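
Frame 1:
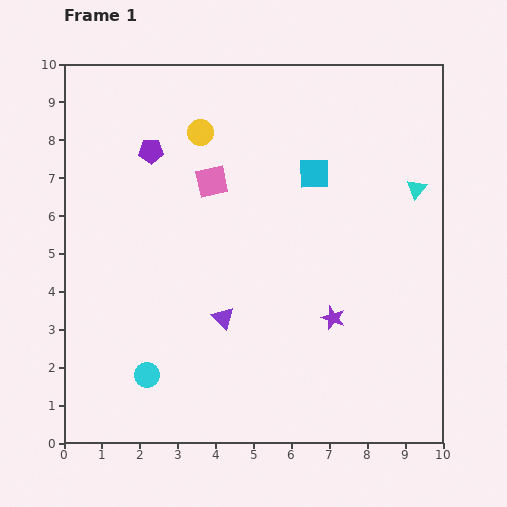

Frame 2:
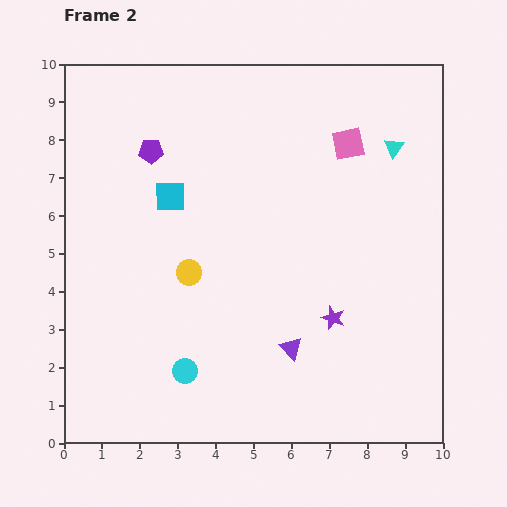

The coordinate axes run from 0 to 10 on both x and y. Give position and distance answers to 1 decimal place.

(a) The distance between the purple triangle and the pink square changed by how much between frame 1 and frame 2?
+2.0

Distance in frame 1: 3.6. Distance in frame 2: 5.6.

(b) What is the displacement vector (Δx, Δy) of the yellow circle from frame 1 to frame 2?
(-0.3, -3.7)

The yellow circle was at (3.6, 8.2) in frame 1 and (3.3, 4.5) in frame 2.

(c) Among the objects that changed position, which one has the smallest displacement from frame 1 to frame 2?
the cyan circle

(moved 1.0)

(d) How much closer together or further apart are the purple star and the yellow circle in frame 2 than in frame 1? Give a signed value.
-2.0

Distance in frame 1: 6.0. Distance in frame 2: 4.0.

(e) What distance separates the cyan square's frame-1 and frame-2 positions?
3.8

The cyan square moved from (6.6, 7.1) to (2.8, 6.5), a distance of √(3.8² + 0.6²) ≈ 3.8.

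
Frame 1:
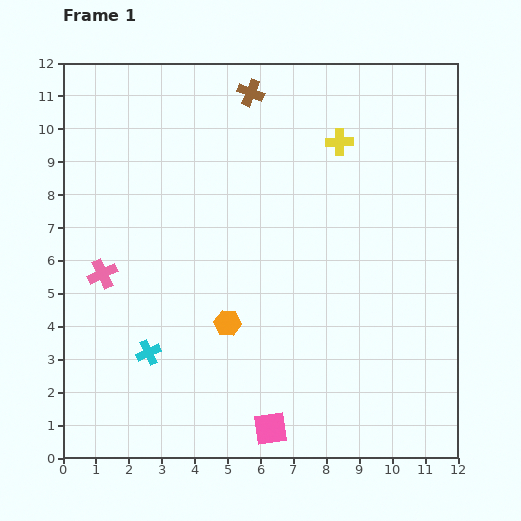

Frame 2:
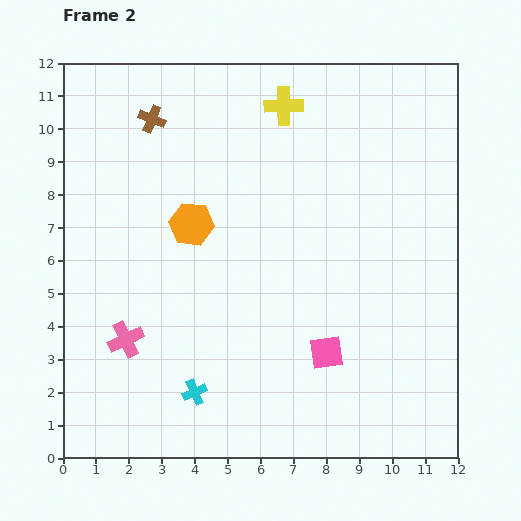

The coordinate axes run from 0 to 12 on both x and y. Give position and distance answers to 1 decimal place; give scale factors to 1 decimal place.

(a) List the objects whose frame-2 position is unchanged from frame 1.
none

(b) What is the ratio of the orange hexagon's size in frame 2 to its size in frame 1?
1.7×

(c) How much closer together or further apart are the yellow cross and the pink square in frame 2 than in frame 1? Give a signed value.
-1.3

Distance in frame 1: 8.9. Distance in frame 2: 7.6.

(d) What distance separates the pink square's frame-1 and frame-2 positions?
2.9

The pink square moved from (6.3, 0.9) to (8.0, 3.2), a distance of √(1.7² + 2.3²) ≈ 2.9.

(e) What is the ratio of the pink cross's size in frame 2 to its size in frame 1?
1.3×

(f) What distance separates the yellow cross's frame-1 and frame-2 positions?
2.0

The yellow cross moved from (8.4, 9.6) to (6.7, 10.7), a distance of √(1.7² + 1.1²) ≈ 2.0.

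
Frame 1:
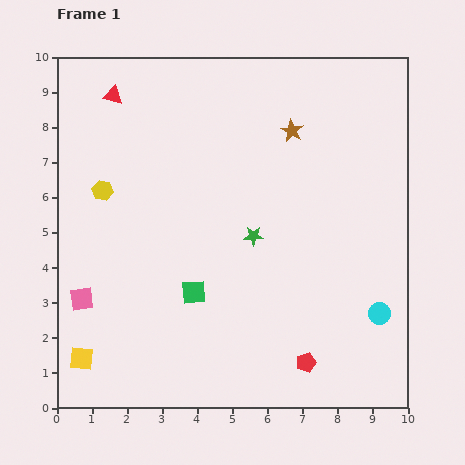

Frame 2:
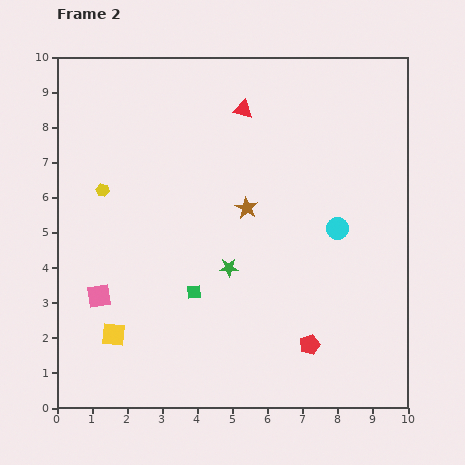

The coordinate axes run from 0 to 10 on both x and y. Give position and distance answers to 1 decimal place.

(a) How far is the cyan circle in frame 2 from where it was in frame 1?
2.7

The cyan circle moved from (9.2, 2.7) to (8.0, 5.1), a distance of √(1.2² + 2.4²) ≈ 2.7.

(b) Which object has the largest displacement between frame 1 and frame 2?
the red triangle

(moved 3.7; next 2.7)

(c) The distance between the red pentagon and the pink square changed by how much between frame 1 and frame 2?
-0.4

Distance in frame 1: 6.6. Distance in frame 2: 6.2.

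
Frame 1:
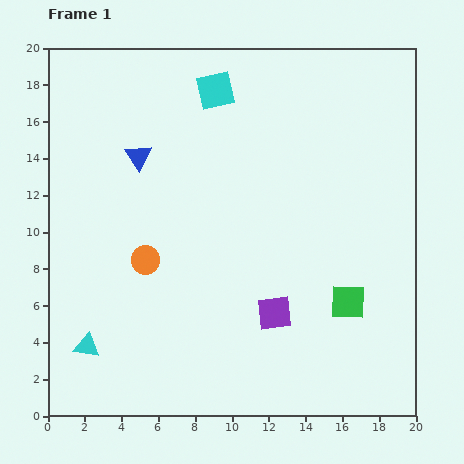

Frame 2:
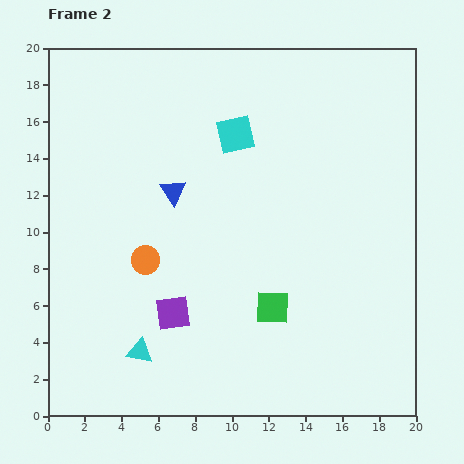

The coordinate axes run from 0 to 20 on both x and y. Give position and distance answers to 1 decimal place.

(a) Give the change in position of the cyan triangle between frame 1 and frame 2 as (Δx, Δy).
(2.9, -0.3)

The cyan triangle was at (2.1, 3.8) in frame 1 and (5.0, 3.5) in frame 2.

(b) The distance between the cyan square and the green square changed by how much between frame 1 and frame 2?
-4.0

Distance in frame 1: 13.6. Distance in frame 2: 9.6.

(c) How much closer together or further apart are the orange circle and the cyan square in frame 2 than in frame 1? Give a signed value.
-1.6

Distance in frame 1: 10.0. Distance in frame 2: 8.4.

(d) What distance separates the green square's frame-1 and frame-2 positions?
4.1

The green square moved from (16.3, 6.2) to (12.2, 5.9), a distance of √(4.1² + 0.3²) ≈ 4.1.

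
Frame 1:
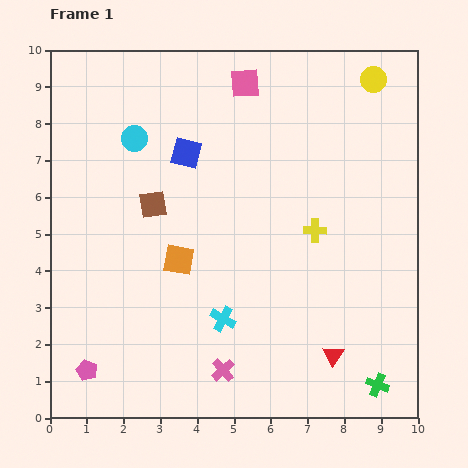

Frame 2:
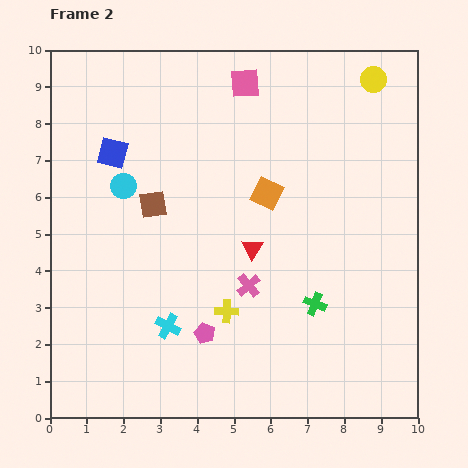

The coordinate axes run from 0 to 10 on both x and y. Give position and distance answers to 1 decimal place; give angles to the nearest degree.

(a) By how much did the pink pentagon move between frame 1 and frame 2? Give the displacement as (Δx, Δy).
(3.2, 1.0)

The pink pentagon was at (1.0, 1.3) in frame 1 and (4.2, 2.3) in frame 2.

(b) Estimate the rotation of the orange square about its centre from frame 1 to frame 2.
17° clockwise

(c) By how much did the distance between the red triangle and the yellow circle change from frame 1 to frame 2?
-1.9

Distance in frame 1: 7.6. Distance in frame 2: 5.7.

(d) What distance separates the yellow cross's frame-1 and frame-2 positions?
3.3

The yellow cross moved from (7.2, 5.1) to (4.8, 2.9), a distance of √(2.4² + 2.2²) ≈ 3.3.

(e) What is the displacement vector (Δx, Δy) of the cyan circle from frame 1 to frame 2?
(-0.3, -1.3)

The cyan circle was at (2.3, 7.6) in frame 1 and (2.0, 6.3) in frame 2.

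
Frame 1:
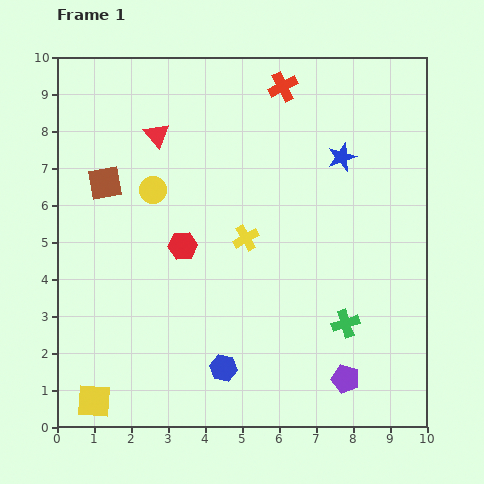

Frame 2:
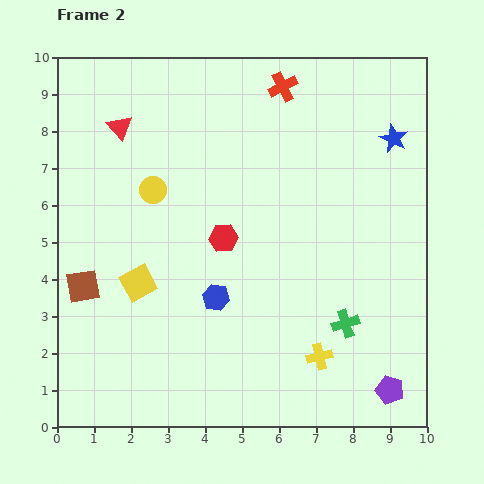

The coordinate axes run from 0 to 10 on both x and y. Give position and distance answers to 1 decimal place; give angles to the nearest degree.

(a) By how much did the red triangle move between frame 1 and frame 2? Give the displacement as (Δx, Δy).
(-1.0, 0.2)

The red triangle was at (2.7, 7.9) in frame 1 and (1.7, 8.1) in frame 2.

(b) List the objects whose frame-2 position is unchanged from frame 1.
the red cross, the green cross, the yellow circle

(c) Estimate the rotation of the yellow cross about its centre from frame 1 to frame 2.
17° clockwise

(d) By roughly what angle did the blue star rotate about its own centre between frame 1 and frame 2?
26° counter-clockwise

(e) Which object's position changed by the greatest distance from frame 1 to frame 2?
the yellow cross

(moved 3.8; next 3.4)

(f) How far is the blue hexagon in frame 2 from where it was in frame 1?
1.9

The blue hexagon moved from (4.5, 1.6) to (4.3, 3.5), a distance of √(0.2² + 1.9²) ≈ 1.9.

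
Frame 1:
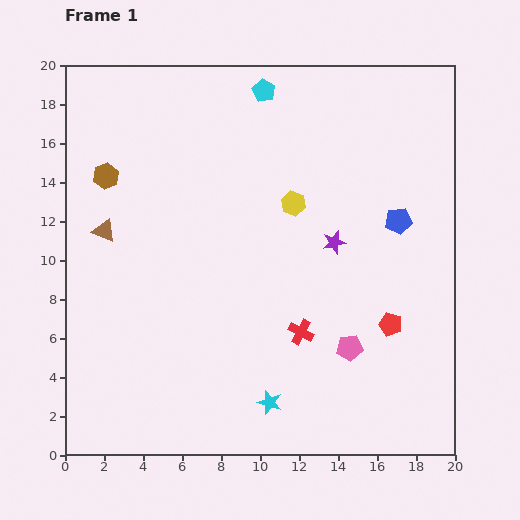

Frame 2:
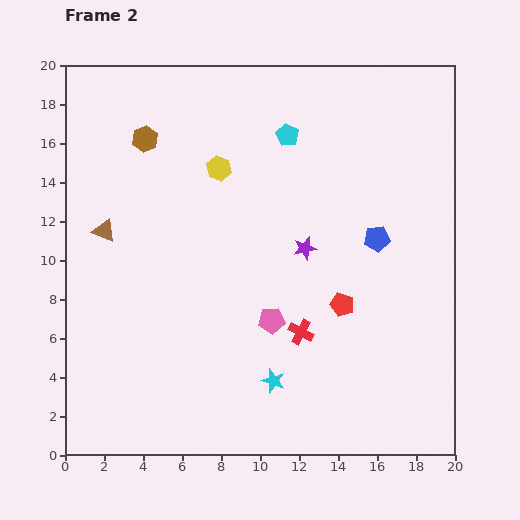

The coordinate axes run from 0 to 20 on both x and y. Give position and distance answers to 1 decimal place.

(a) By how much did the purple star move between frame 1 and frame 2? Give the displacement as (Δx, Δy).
(-1.5, -0.3)

The purple star was at (13.8, 10.9) in frame 1 and (12.3, 10.6) in frame 2.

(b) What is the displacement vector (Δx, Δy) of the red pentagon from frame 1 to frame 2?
(-2.5, 1.0)

The red pentagon was at (16.7, 6.7) in frame 1 and (14.2, 7.7) in frame 2.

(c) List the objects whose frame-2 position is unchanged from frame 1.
the brown triangle, the red cross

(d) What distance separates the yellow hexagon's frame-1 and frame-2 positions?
4.2

The yellow hexagon moved from (11.7, 12.9) to (7.9, 14.7), a distance of √(3.8² + 1.8²) ≈ 4.2.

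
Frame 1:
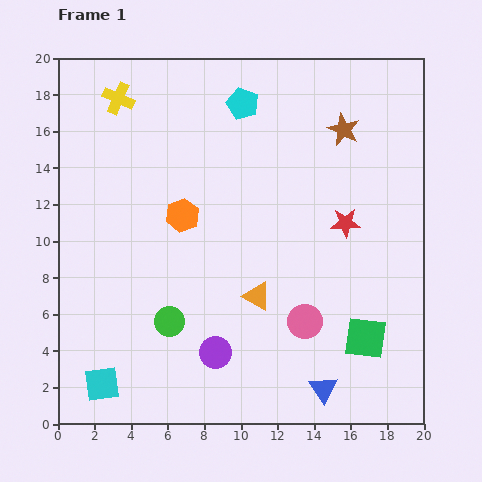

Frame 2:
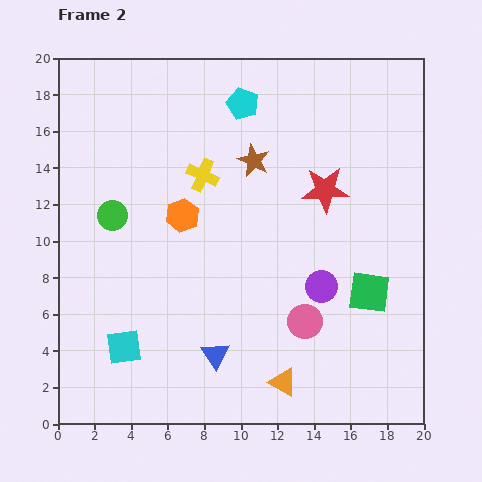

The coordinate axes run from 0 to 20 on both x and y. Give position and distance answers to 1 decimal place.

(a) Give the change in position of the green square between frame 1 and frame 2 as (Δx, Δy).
(0.2, 2.5)

The green square was at (16.8, 4.7) in frame 1 and (17.0, 7.2) in frame 2.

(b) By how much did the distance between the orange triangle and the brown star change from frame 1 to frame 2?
+2.0

Distance in frame 1: 10.2. Distance in frame 2: 12.2.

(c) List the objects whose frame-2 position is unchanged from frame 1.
the pink circle, the cyan pentagon, the orange hexagon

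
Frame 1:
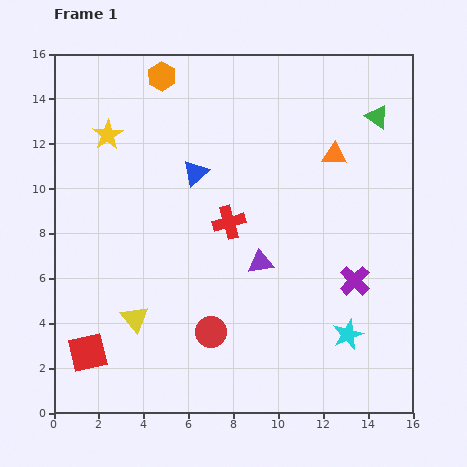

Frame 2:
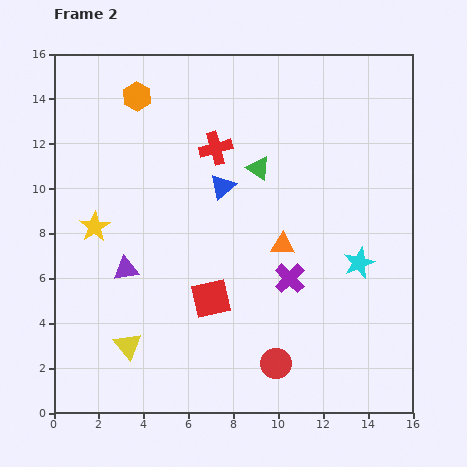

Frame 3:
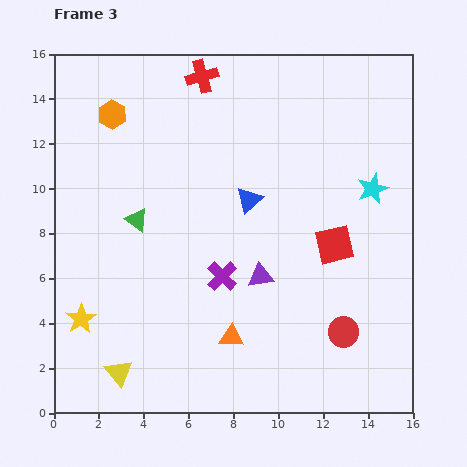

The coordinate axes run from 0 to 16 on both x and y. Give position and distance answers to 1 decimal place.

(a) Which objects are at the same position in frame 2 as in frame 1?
none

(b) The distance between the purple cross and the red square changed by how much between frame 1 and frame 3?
-7.1

Distance in frame 1: 12.3. Distance in frame 3: 5.2.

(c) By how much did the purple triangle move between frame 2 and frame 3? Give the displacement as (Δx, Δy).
(6.0, -0.3)

The purple triangle was at (3.2, 6.4) in frame 2 and (9.2, 6.1) in frame 3.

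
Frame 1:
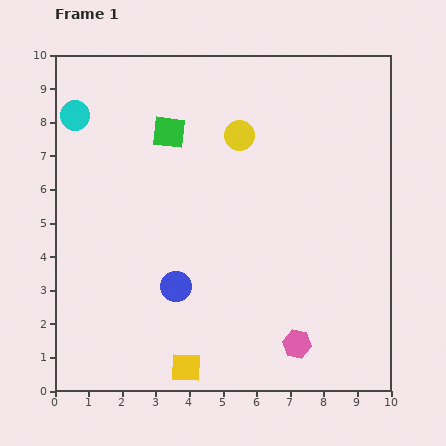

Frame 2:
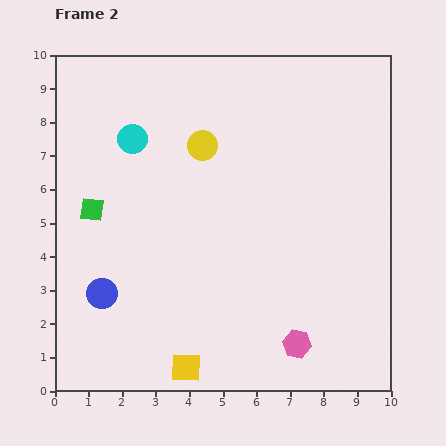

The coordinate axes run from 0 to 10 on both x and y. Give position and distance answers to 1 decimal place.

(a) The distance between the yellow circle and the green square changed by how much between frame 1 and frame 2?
+1.7

Distance in frame 1: 2.1. Distance in frame 2: 3.8.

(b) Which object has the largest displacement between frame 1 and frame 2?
the green square

(moved 3.3; next 2.2)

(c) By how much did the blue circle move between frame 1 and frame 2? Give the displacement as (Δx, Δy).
(-2.2, -0.2)

The blue circle was at (3.6, 3.1) in frame 1 and (1.4, 2.9) in frame 2.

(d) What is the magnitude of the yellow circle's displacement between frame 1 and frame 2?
1.1

The yellow circle moved from (5.5, 7.6) to (4.4, 7.3), a distance of √(1.1² + 0.3²) ≈ 1.1.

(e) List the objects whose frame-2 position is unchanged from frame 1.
the pink hexagon, the yellow square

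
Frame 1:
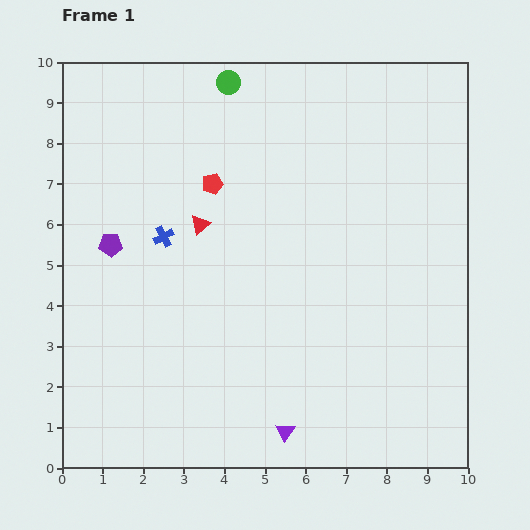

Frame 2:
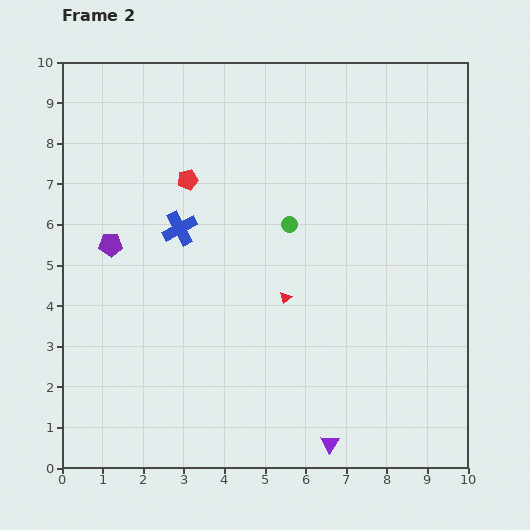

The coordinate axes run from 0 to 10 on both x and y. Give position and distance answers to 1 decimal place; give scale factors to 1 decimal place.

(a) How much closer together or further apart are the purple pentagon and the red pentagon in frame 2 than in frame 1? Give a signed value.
-0.4

Distance in frame 1: 2.9. Distance in frame 2: 2.5.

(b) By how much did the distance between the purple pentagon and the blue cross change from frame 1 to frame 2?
+0.4

Distance in frame 1: 1.3. Distance in frame 2: 1.7.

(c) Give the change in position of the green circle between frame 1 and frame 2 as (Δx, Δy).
(1.5, -3.5)

The green circle was at (4.1, 9.5) in frame 1 and (5.6, 6.0) in frame 2.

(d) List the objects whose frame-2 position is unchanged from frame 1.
the purple pentagon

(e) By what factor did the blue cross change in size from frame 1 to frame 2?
1.6×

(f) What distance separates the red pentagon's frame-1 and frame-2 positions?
0.6

The red pentagon moved from (3.7, 7.0) to (3.1, 7.1), a distance of √(0.6² + 0.1²) ≈ 0.6.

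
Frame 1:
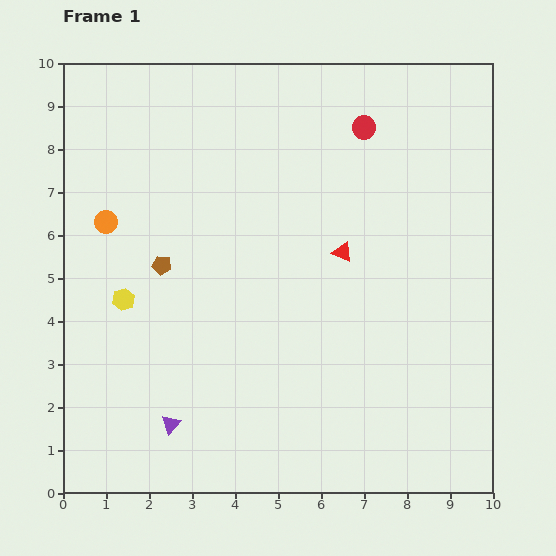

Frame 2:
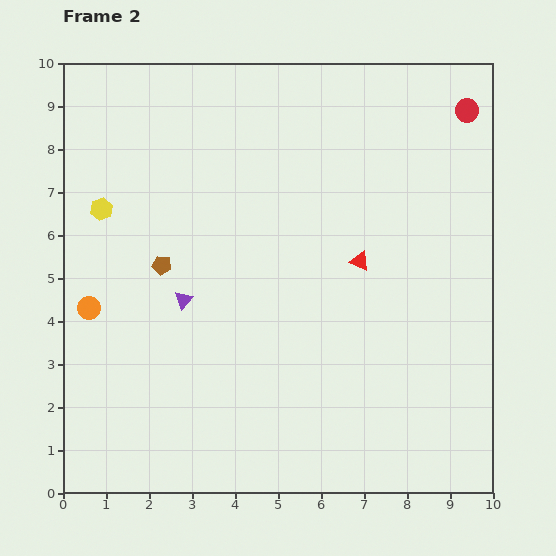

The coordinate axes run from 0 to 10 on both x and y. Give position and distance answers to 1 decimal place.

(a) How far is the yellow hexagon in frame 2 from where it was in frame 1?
2.2

The yellow hexagon moved from (1.4, 4.5) to (0.9, 6.6), a distance of √(0.5² + 2.1²) ≈ 2.2.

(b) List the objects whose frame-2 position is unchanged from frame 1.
the brown pentagon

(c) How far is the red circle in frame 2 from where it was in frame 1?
2.4

The red circle moved from (7.0, 8.5) to (9.4, 8.9), a distance of √(2.4² + 0.4²) ≈ 2.4.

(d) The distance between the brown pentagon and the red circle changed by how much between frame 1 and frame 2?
+2.3

Distance in frame 1: 5.7. Distance in frame 2: 8.0.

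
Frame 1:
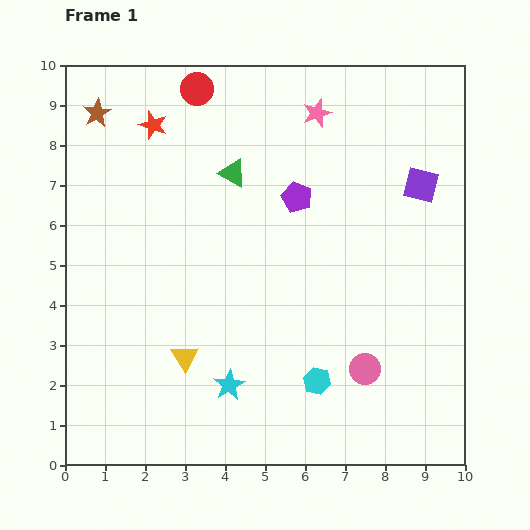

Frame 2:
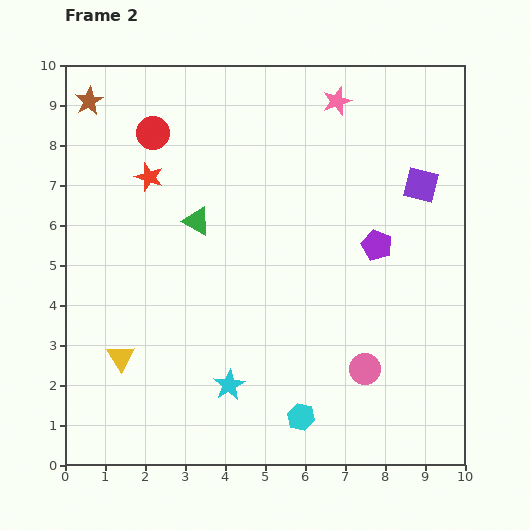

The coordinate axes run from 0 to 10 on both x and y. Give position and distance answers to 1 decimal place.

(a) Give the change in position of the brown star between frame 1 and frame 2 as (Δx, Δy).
(-0.2, 0.3)

The brown star was at (0.8, 8.8) in frame 1 and (0.6, 9.1) in frame 2.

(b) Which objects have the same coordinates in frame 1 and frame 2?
the pink circle, the purple square, the cyan star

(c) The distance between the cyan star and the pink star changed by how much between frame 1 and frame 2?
+0.5

Distance in frame 1: 7.1. Distance in frame 2: 7.6.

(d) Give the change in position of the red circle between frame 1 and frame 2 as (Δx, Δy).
(-1.1, -1.1)

The red circle was at (3.3, 9.4) in frame 1 and (2.2, 8.3) in frame 2.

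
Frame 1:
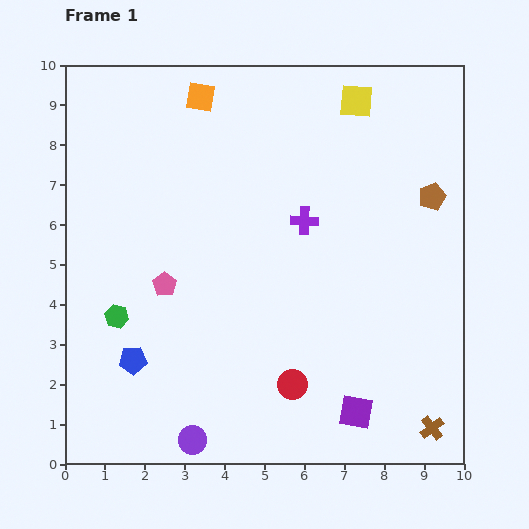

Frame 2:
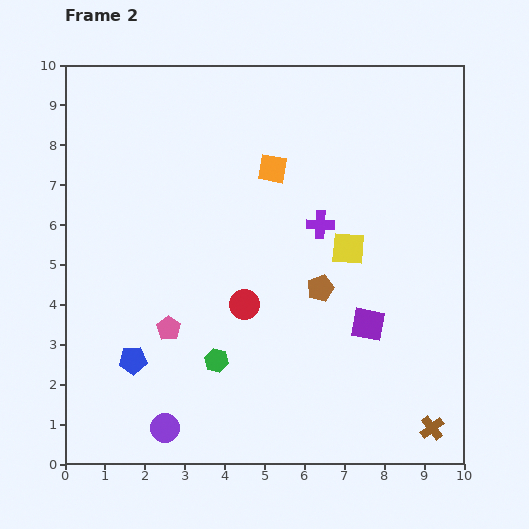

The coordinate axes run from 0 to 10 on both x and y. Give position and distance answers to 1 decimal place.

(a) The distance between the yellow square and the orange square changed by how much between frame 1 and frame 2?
-1.1

Distance in frame 1: 3.9. Distance in frame 2: 2.8.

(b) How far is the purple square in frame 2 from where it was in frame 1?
2.2

The purple square moved from (7.3, 1.3) to (7.6, 3.5), a distance of √(0.3² + 2.2²) ≈ 2.2.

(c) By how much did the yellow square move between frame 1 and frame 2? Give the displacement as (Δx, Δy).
(-0.2, -3.7)

The yellow square was at (7.3, 9.1) in frame 1 and (7.1, 5.4) in frame 2.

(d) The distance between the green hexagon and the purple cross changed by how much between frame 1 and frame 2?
-1.0

Distance in frame 1: 5.3. Distance in frame 2: 4.3.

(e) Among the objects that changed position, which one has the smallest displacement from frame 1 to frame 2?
the purple cross

(moved 0.4)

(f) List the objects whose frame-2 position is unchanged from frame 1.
the blue pentagon, the brown cross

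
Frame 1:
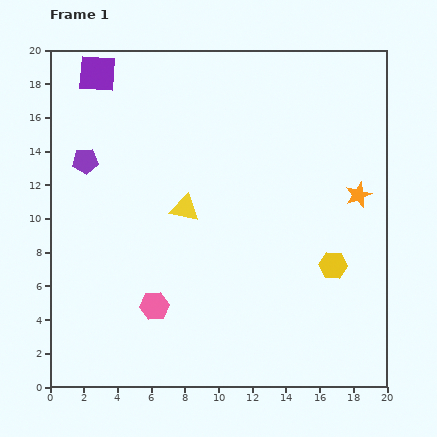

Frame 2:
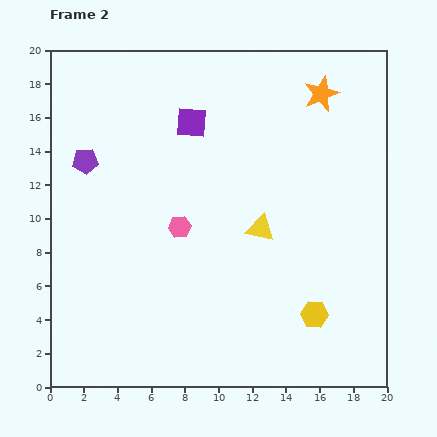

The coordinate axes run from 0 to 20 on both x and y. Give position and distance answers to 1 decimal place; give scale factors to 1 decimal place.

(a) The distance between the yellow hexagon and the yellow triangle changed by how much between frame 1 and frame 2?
-3.4

Distance in frame 1: 9.4. Distance in frame 2: 6.0.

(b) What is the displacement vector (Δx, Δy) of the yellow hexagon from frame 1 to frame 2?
(-1.1, -2.9)

The yellow hexagon was at (16.8, 7.2) in frame 1 and (15.7, 4.3) in frame 2.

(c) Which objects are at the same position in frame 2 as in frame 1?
the purple pentagon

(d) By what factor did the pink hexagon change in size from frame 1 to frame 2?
0.8×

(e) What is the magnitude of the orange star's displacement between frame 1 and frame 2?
6.4

The orange star moved from (18.3, 11.4) to (16.1, 17.4), a distance of √(2.2² + 6.0²) ≈ 6.4.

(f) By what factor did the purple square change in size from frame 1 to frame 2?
0.8×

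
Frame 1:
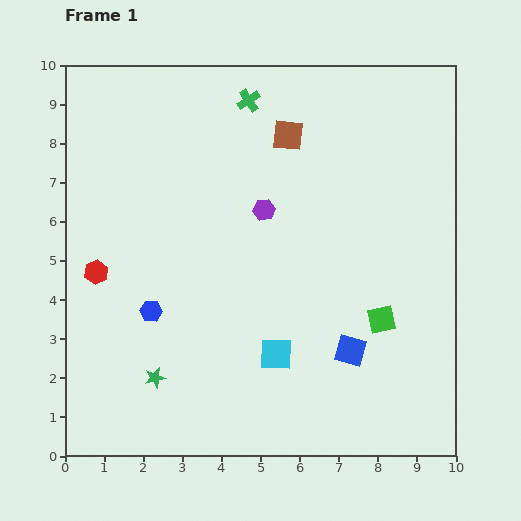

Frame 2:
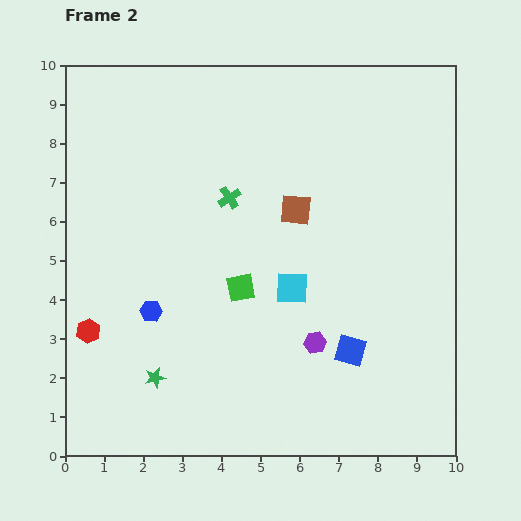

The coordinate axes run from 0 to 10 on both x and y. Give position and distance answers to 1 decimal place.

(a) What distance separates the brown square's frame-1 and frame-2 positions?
1.9

The brown square moved from (5.7, 8.2) to (5.9, 6.3), a distance of √(0.2² + 1.9²) ≈ 1.9.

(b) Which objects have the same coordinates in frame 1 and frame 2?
the blue square, the green star, the blue hexagon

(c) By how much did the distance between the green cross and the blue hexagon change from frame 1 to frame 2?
-2.5

Distance in frame 1: 6.0. Distance in frame 2: 3.5.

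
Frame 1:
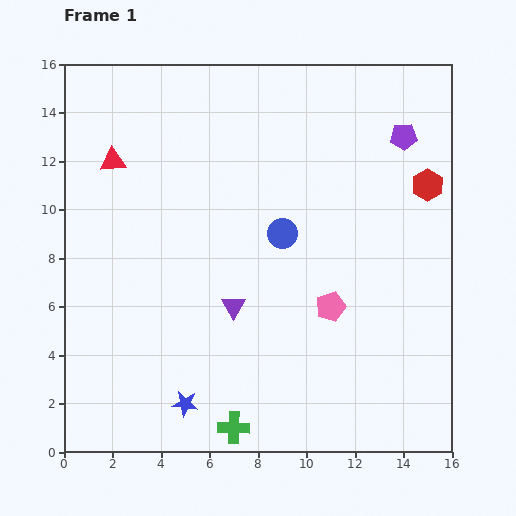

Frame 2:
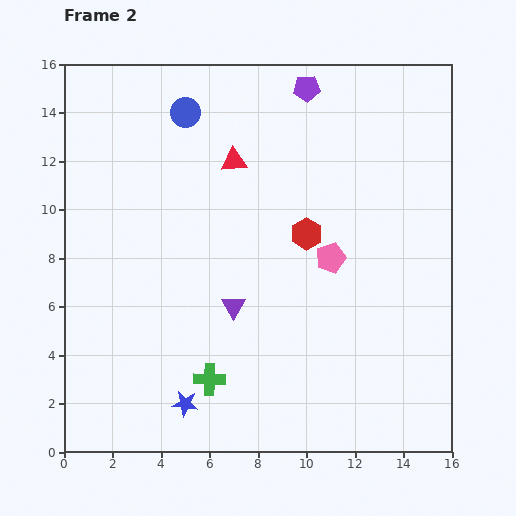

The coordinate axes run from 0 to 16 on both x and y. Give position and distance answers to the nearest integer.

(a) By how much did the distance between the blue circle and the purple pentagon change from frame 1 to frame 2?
-1

Distance in frame 1: 6. Distance in frame 2: 5.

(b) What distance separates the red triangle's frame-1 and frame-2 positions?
5

The red triangle moved from (2, 12) to (7, 12), a distance of √(5² + 0²) ≈ 5.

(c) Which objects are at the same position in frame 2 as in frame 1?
the blue star, the purple triangle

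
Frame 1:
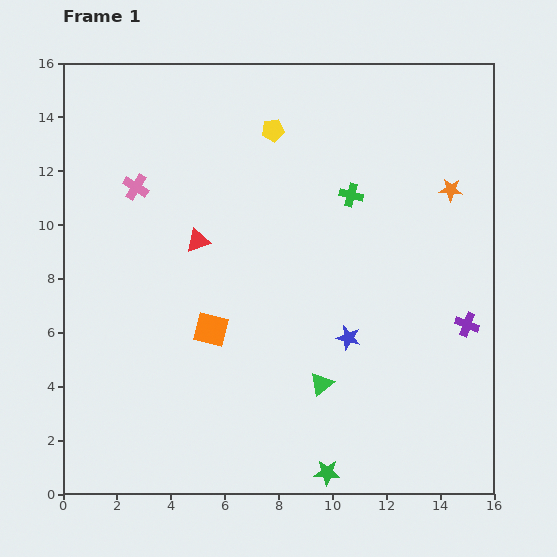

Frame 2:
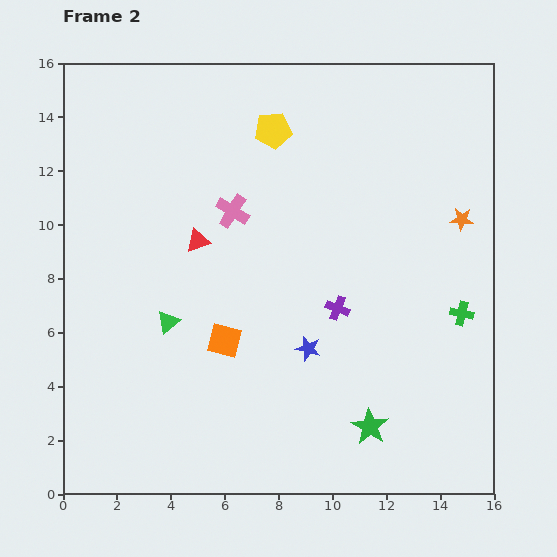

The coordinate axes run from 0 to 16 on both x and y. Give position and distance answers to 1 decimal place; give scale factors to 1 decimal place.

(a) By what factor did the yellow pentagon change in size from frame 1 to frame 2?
1.6×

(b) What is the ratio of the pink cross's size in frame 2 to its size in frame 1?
1.3×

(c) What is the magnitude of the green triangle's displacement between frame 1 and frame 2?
6.1

The green triangle moved from (9.6, 4.1) to (3.9, 6.4), a distance of √(5.7² + 2.3²) ≈ 6.1.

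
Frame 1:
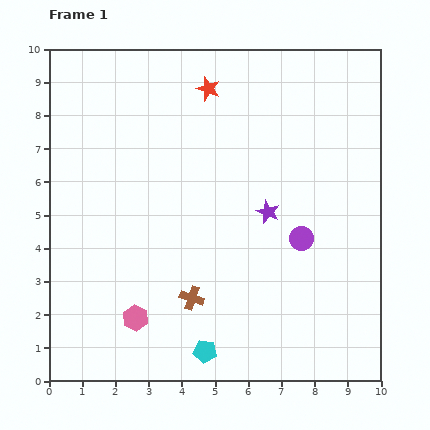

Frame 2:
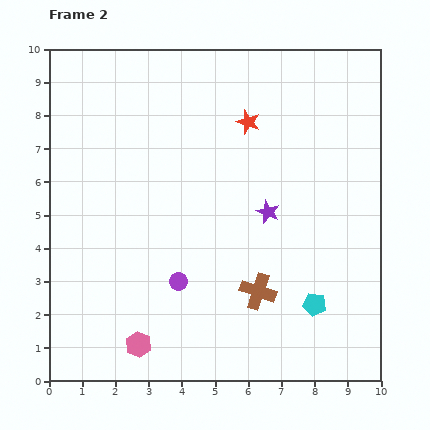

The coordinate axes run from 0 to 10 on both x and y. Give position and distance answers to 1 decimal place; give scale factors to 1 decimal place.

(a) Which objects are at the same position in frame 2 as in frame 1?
the purple star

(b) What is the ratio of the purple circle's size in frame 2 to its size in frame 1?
0.7×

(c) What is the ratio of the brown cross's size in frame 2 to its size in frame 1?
1.5×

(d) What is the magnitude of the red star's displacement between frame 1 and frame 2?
1.6

The red star moved from (4.8, 8.8) to (6.0, 7.8), a distance of √(1.2² + 1.0²) ≈ 1.6.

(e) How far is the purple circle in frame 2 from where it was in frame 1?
3.9

The purple circle moved from (7.6, 4.3) to (3.9, 3.0), a distance of √(3.7² + 1.3²) ≈ 3.9.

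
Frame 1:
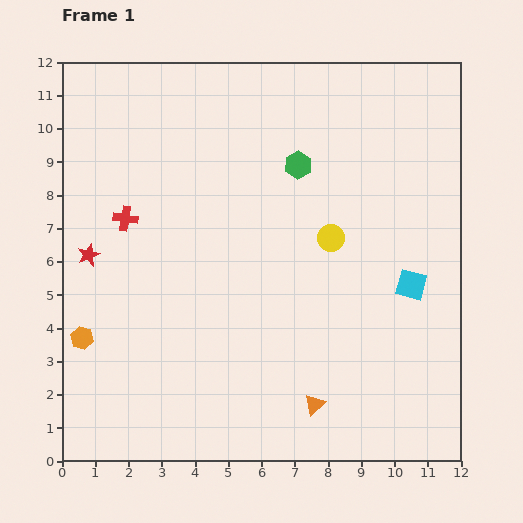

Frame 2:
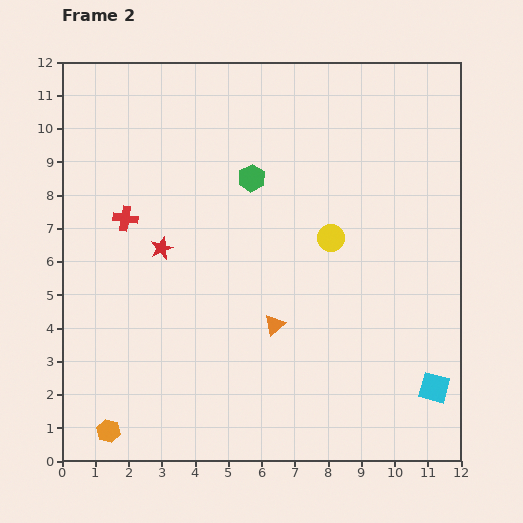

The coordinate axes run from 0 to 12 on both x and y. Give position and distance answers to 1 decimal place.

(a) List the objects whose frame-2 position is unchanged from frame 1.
the yellow circle, the red cross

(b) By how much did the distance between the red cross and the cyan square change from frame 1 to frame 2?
+1.8

Distance in frame 1: 8.8. Distance in frame 2: 10.6.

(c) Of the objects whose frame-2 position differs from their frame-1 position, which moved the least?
the green hexagon

(moved 1.5)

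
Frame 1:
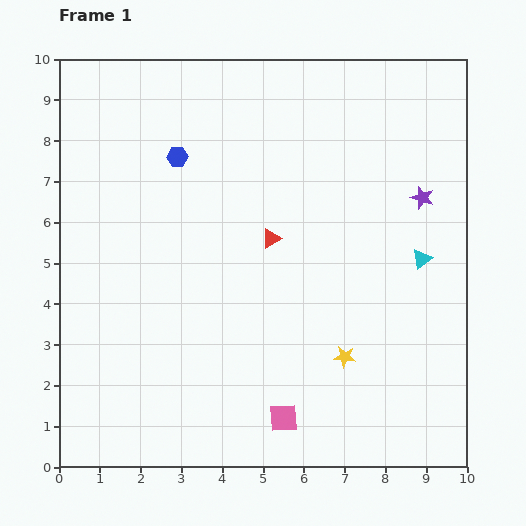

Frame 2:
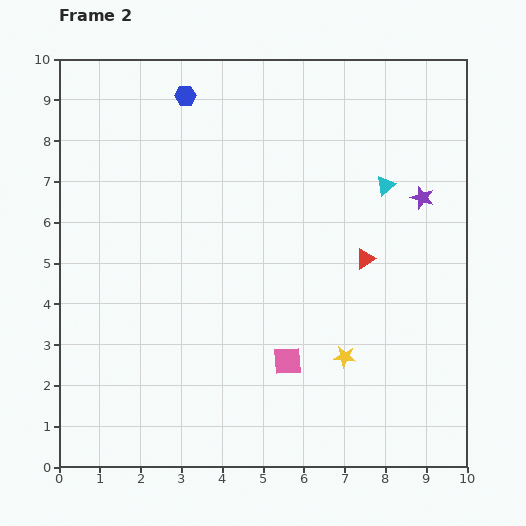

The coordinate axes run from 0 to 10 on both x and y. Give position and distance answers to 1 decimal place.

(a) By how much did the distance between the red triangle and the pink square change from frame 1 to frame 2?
-1.3

Distance in frame 1: 4.4. Distance in frame 2: 3.1.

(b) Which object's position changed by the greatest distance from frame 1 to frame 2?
the red triangle

(moved 2.4; next 2.0)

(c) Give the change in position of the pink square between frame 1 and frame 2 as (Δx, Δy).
(0.1, 1.4)

The pink square was at (5.5, 1.2) in frame 1 and (5.6, 2.6) in frame 2.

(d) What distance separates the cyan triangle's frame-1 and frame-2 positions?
2.0

The cyan triangle moved from (8.9, 5.1) to (8.0, 6.9), a distance of √(0.9² + 1.8²) ≈ 2.0.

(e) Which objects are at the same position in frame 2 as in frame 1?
the yellow star, the purple star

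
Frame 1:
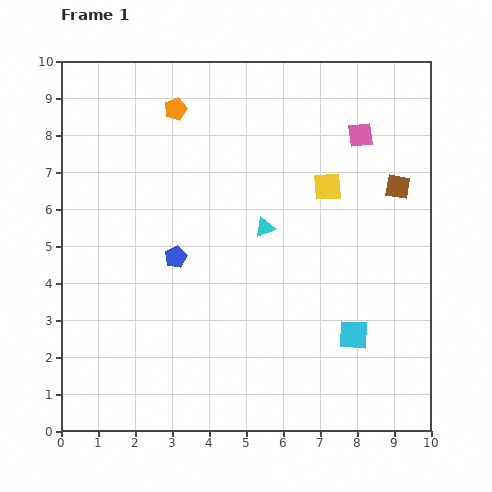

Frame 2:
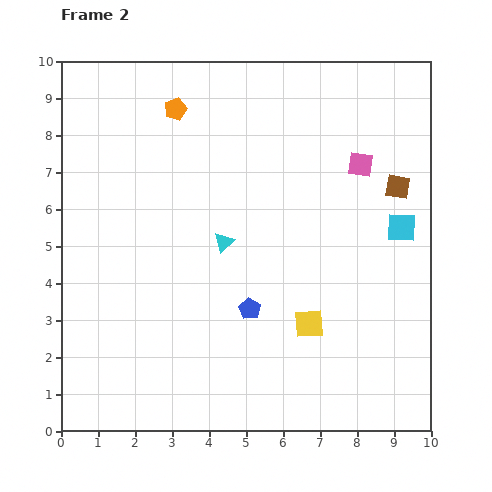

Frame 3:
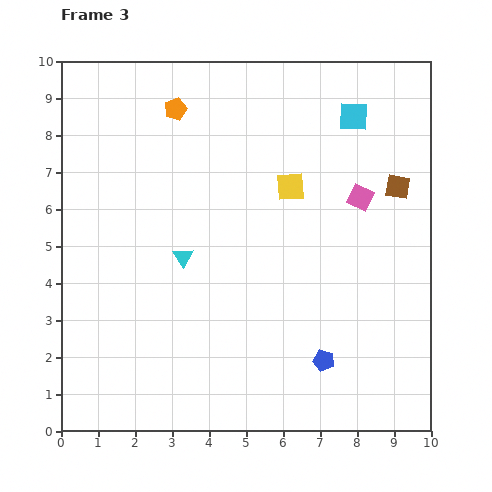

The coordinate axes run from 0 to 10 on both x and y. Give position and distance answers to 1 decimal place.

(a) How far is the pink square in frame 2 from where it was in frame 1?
0.8

The pink square moved from (8.1, 8.0) to (8.1, 7.2), a distance of √(0.0² + 0.8²) ≈ 0.8.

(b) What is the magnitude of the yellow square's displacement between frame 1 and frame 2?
3.7

The yellow square moved from (7.2, 6.6) to (6.7, 2.9), a distance of √(0.5² + 3.7²) ≈ 3.7.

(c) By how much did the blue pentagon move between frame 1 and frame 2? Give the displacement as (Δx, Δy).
(2.0, -1.4)

The blue pentagon was at (3.1, 4.7) in frame 1 and (5.1, 3.3) in frame 2.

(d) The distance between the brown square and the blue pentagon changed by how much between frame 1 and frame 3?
-1.2

Distance in frame 1: 6.3. Distance in frame 3: 5.1.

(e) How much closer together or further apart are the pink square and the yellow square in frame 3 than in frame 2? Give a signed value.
-2.6

Distance in frame 2: 4.5. Distance in frame 3: 1.9.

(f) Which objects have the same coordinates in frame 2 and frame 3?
the orange pentagon, the brown square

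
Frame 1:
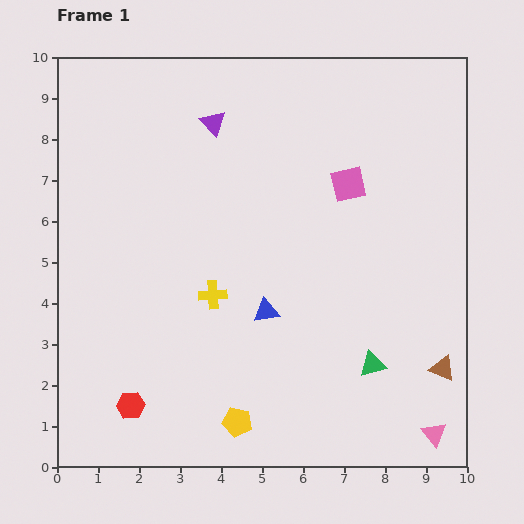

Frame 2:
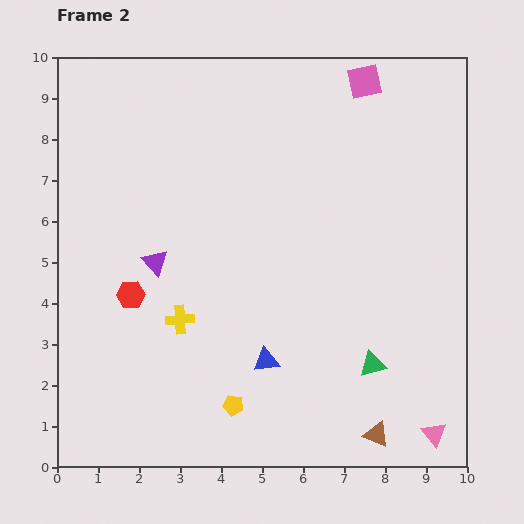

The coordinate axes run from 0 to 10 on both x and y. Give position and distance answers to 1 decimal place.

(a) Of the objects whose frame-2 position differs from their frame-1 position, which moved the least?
the yellow pentagon

(moved 0.4)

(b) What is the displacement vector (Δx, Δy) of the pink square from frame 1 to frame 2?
(0.4, 2.5)

The pink square was at (7.1, 6.9) in frame 1 and (7.5, 9.4) in frame 2.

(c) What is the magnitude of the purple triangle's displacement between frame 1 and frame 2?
3.7

The purple triangle moved from (3.8, 8.4) to (2.4, 5.0), a distance of √(1.4² + 3.4²) ≈ 3.7.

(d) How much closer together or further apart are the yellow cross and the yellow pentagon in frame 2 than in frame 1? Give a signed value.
-0.7

Distance in frame 1: 3.2. Distance in frame 2: 2.5.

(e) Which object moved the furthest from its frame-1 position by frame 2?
the purple triangle

(moved 3.7; next 2.7)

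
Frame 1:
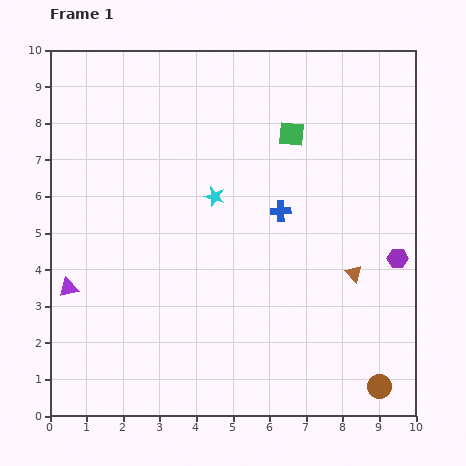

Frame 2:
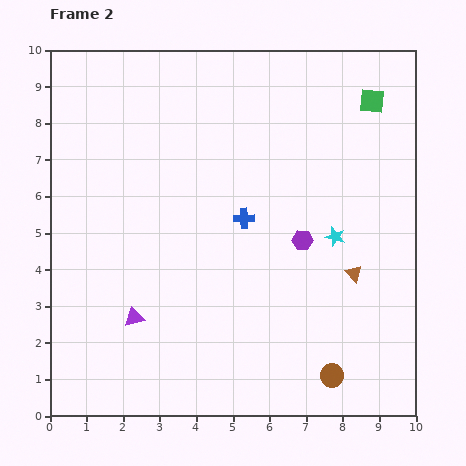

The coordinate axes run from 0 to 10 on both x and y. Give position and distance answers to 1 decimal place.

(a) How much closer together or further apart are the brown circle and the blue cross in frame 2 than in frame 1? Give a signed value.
-0.6

Distance in frame 1: 5.5. Distance in frame 2: 4.9.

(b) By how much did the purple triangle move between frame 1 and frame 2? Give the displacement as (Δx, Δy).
(1.8, -0.8)

The purple triangle was at (0.5, 3.5) in frame 1 and (2.3, 2.7) in frame 2.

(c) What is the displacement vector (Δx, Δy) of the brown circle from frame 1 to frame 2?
(-1.3, 0.3)

The brown circle was at (9.0, 0.8) in frame 1 and (7.7, 1.1) in frame 2.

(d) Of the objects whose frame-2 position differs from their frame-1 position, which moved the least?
the blue cross

(moved 1.0)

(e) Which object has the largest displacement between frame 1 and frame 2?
the cyan star

(moved 3.5; next 2.6)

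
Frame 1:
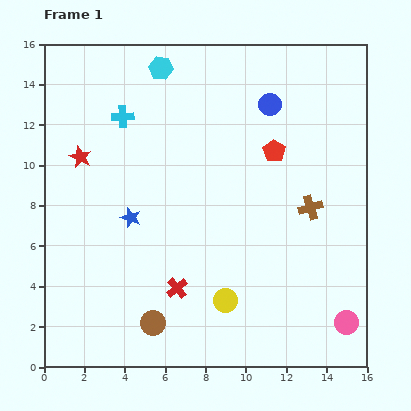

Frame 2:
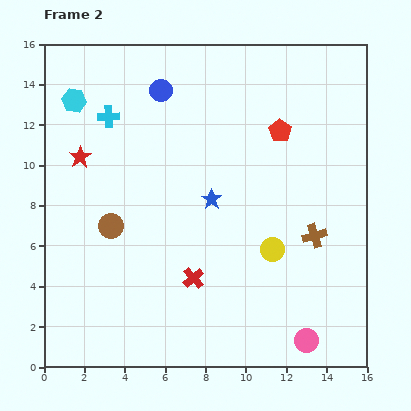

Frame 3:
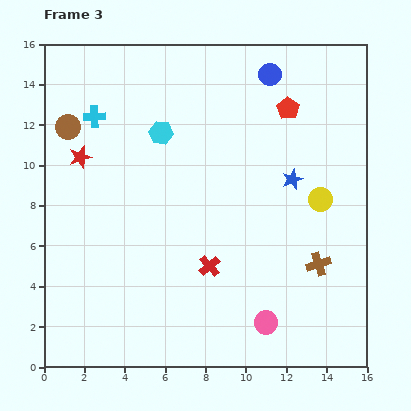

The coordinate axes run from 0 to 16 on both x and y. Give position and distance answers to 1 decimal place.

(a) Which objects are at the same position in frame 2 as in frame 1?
the red star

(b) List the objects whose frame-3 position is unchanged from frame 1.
the red star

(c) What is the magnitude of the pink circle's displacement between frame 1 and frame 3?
4.0

The pink circle moved from (15.0, 2.2) to (11.0, 2.2), a distance of √(4.0² + 0.0²) ≈ 4.0.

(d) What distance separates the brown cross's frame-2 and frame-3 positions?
1.4

The brown cross moved from (13.4, 6.5) to (13.6, 5.1), a distance of √(0.2² + 1.4²) ≈ 1.4.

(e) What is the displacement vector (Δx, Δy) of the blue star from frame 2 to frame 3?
(4.0, 1.0)

The blue star was at (8.3, 8.3) in frame 2 and (12.3, 9.3) in frame 3.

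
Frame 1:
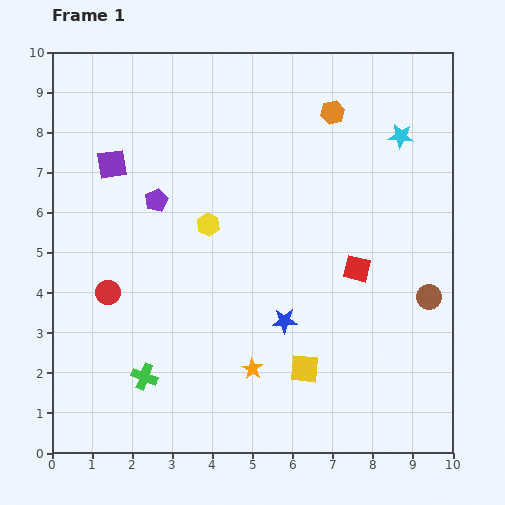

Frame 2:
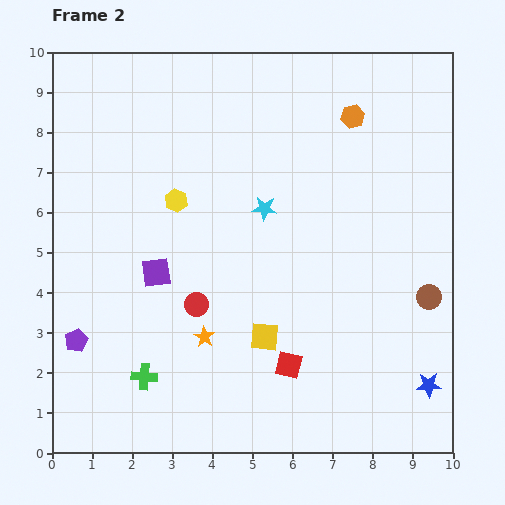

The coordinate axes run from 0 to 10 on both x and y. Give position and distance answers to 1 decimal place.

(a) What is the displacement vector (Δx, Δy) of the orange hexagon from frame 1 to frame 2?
(0.5, -0.1)

The orange hexagon was at (7.0, 8.5) in frame 1 and (7.5, 8.4) in frame 2.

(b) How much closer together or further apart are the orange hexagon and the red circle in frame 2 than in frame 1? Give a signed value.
-1.1

Distance in frame 1: 7.2. Distance in frame 2: 6.1.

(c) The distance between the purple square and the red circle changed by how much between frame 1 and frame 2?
-1.9

Distance in frame 1: 3.2. Distance in frame 2: 1.3.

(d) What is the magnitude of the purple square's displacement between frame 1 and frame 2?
2.9

The purple square moved from (1.5, 7.2) to (2.6, 4.5), a distance of √(1.1² + 2.7²) ≈ 2.9.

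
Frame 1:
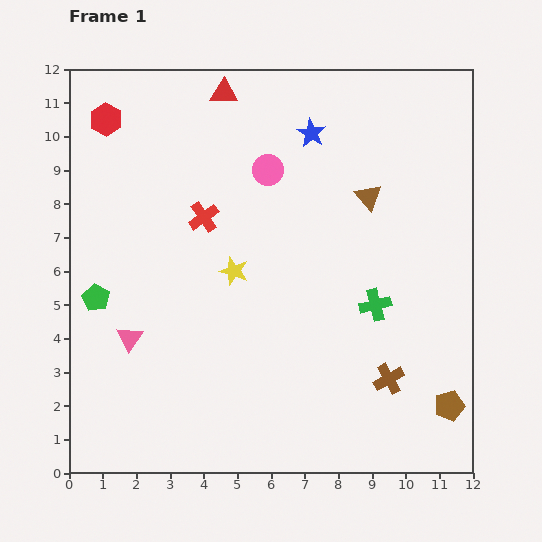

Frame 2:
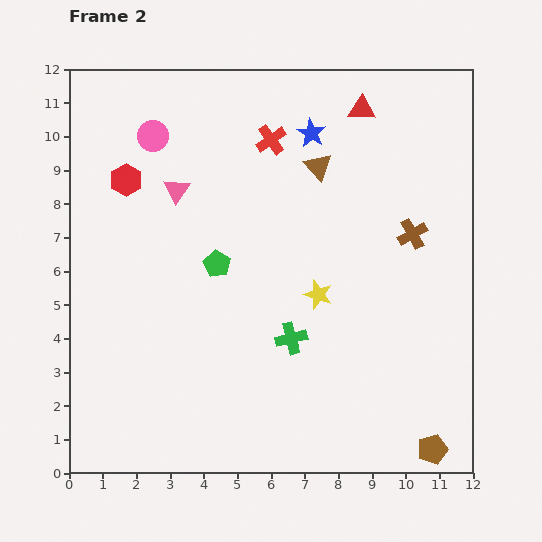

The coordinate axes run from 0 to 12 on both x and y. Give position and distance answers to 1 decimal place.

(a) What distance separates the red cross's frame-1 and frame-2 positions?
3.0

The red cross moved from (4.0, 7.6) to (6.0, 9.9), a distance of √(2.0² + 2.3²) ≈ 3.0.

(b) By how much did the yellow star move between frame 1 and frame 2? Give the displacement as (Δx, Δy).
(2.5, -0.7)

The yellow star was at (4.9, 6.0) in frame 1 and (7.4, 5.3) in frame 2.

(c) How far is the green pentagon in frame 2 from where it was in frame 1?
3.7

The green pentagon moved from (0.8, 5.2) to (4.4, 6.2), a distance of √(3.6² + 1.0²) ≈ 3.7.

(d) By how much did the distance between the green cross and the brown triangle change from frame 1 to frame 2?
+2.0

Distance in frame 1: 3.2. Distance in frame 2: 5.2.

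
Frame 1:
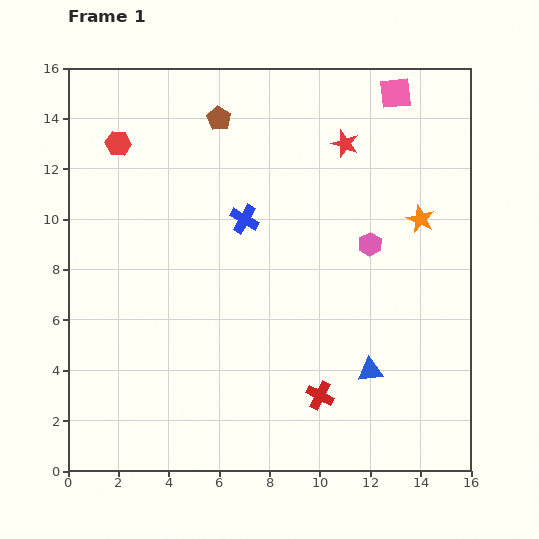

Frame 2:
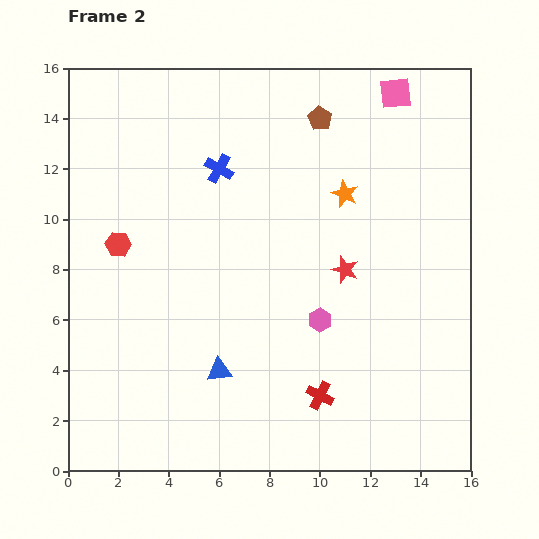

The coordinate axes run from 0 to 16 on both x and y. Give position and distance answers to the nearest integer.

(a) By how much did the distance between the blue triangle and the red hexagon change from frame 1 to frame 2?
-7

Distance in frame 1: 13. Distance in frame 2: 6.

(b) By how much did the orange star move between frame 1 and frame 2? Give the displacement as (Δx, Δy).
(-3, 1)

The orange star was at (14, 10) in frame 1 and (11, 11) in frame 2.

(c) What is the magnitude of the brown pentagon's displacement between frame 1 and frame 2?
4

The brown pentagon moved from (6, 14) to (10, 14), a distance of √(4² + 0²) ≈ 4.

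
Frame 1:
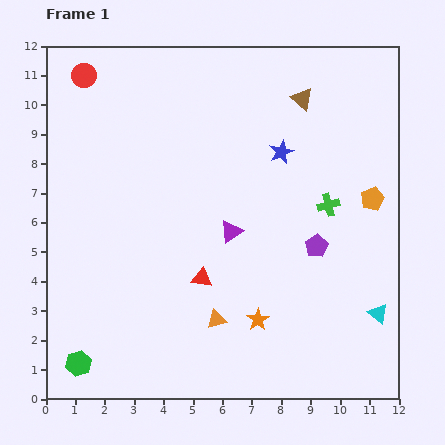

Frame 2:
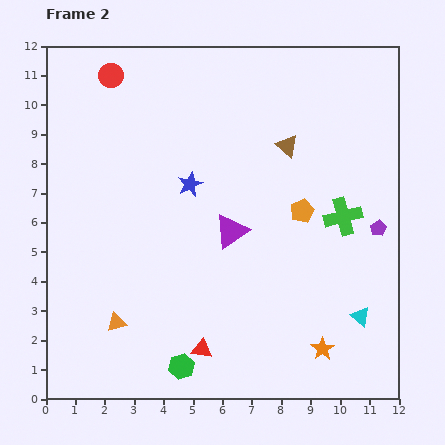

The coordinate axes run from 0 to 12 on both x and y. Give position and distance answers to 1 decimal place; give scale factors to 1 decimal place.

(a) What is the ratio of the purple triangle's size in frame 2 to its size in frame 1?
1.5×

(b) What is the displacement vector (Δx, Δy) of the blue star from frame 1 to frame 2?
(-3.1, -1.1)

The blue star was at (8.0, 8.4) in frame 1 and (4.9, 7.3) in frame 2.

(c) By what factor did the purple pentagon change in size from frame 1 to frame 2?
0.7×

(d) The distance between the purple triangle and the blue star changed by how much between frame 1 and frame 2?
-1.1

Distance in frame 1: 3.2. Distance in frame 2: 2.1.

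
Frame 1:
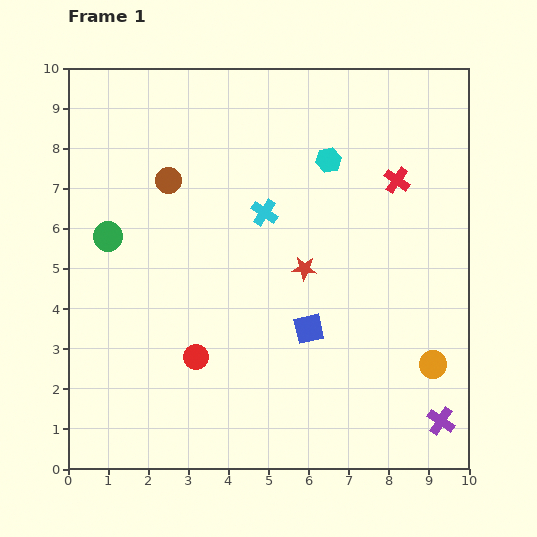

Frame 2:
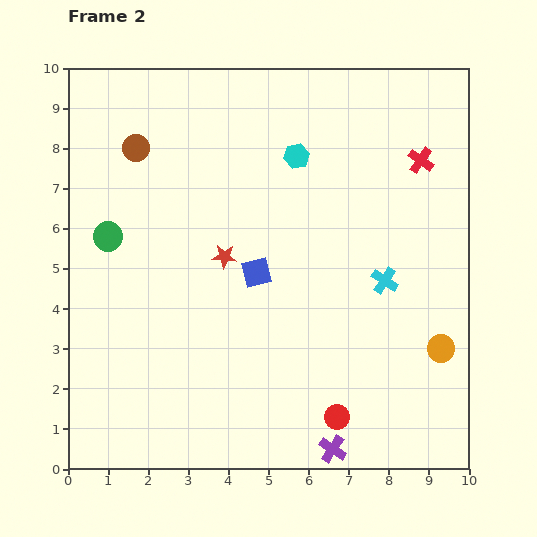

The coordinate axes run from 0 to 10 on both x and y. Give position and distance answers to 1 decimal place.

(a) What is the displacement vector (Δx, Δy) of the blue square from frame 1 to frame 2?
(-1.3, 1.4)

The blue square was at (6.0, 3.5) in frame 1 and (4.7, 4.9) in frame 2.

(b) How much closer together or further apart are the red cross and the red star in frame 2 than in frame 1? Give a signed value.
+2.3

Distance in frame 1: 3.2. Distance in frame 2: 5.5.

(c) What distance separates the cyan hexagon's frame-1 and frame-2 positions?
0.8

The cyan hexagon moved from (6.5, 7.7) to (5.7, 7.8), a distance of √(0.8² + 0.1²) ≈ 0.8.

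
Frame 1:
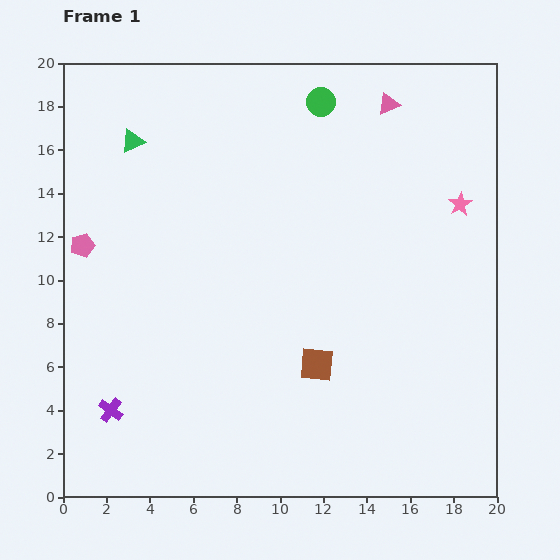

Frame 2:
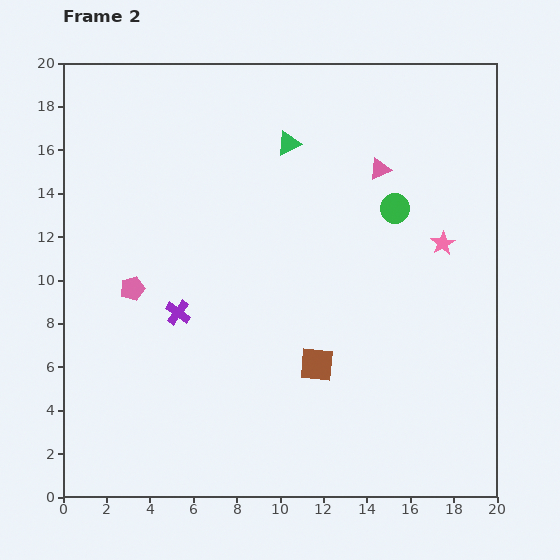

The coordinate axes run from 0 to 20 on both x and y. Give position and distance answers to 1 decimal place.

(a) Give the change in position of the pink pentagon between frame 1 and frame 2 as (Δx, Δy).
(2.3, -2.0)

The pink pentagon was at (0.9, 11.6) in frame 1 and (3.2, 9.6) in frame 2.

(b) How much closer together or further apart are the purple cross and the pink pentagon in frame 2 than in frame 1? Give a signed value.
-5.3

Distance in frame 1: 7.7. Distance in frame 2: 2.4.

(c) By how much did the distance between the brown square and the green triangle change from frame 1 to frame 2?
-3.1

Distance in frame 1: 13.4. Distance in frame 2: 10.3.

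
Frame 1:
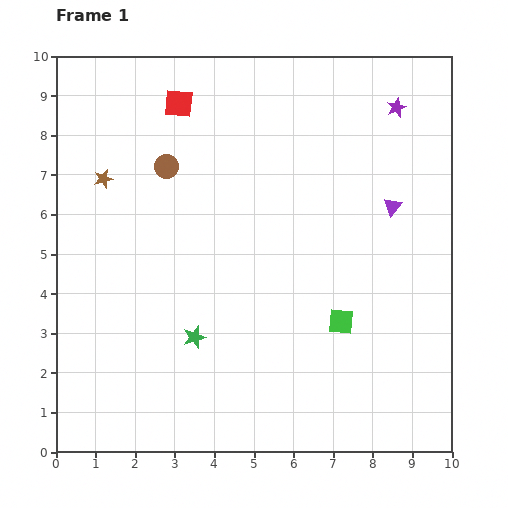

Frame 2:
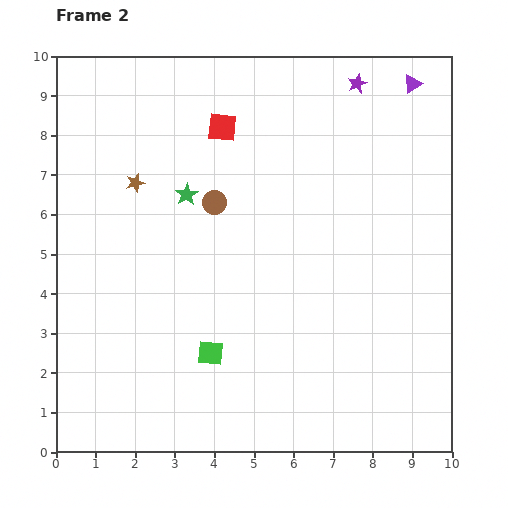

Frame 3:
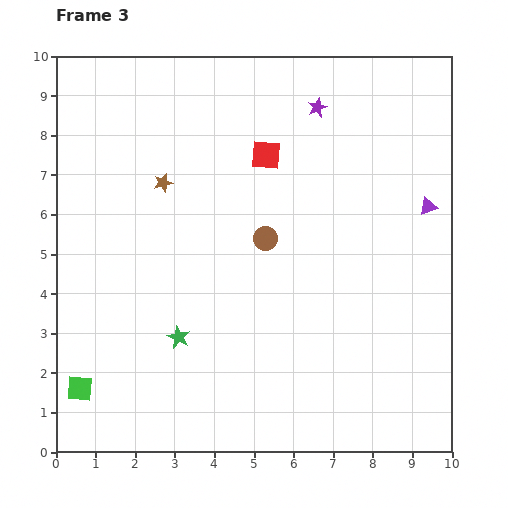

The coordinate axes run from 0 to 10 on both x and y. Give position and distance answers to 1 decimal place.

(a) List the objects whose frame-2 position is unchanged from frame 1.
none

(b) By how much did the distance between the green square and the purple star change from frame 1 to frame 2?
+2.1

Distance in frame 1: 5.6. Distance in frame 2: 7.7.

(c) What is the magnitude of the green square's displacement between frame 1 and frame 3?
6.8

The green square moved from (7.2, 3.3) to (0.6, 1.6), a distance of √(6.6² + 1.7²) ≈ 6.8.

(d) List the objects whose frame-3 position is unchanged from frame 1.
none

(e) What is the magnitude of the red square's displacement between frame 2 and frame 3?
1.3

The red square moved from (4.2, 8.2) to (5.3, 7.5), a distance of √(1.1² + 0.7²) ≈ 1.3.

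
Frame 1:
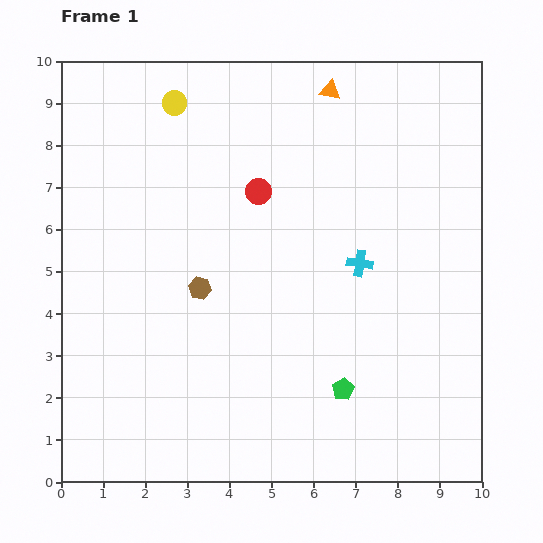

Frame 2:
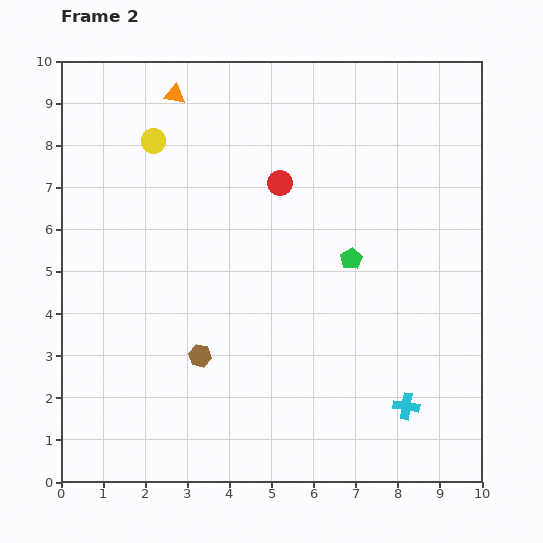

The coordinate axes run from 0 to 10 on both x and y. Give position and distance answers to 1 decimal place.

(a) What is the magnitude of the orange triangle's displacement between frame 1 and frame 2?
3.7

The orange triangle moved from (6.4, 9.3) to (2.7, 9.2), a distance of √(3.7² + 0.1²) ≈ 3.7.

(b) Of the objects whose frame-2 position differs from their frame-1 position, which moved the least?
the red circle

(moved 0.5)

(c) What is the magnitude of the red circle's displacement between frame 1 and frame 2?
0.5

The red circle moved from (4.7, 6.9) to (5.2, 7.1), a distance of √(0.5² + 0.2²) ≈ 0.5.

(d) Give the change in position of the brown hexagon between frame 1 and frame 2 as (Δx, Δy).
(0.0, -1.6)

The brown hexagon was at (3.3, 4.6) in frame 1 and (3.3, 3.0) in frame 2.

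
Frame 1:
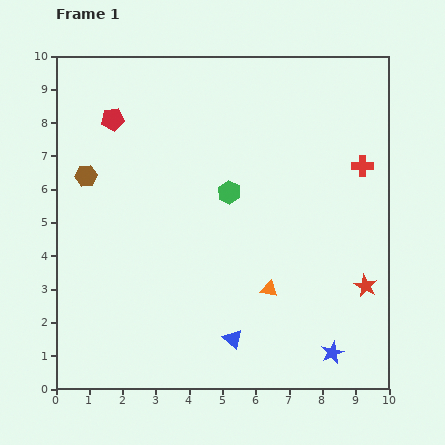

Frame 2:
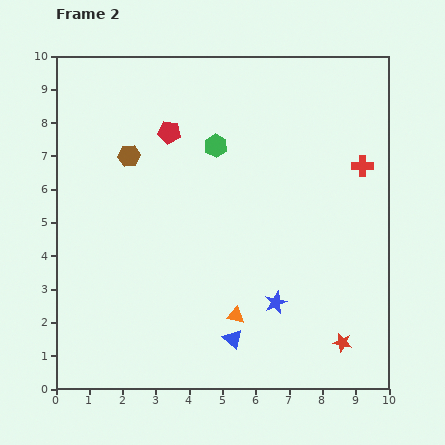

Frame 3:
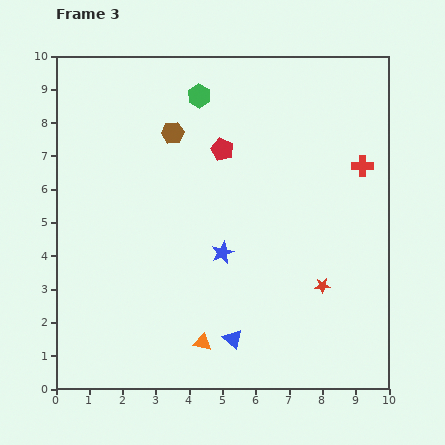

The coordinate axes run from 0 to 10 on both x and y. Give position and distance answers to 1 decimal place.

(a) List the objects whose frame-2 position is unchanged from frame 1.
the red cross, the blue triangle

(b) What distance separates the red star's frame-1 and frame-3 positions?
1.3

The red star moved from (9.3, 3.1) to (8.0, 3.1), a distance of √(1.3² + 0.0²) ≈ 1.3.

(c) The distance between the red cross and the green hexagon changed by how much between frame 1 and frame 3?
+1.2

Distance in frame 1: 4.1. Distance in frame 3: 5.3.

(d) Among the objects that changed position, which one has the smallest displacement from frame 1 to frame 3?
the red star

(moved 1.3)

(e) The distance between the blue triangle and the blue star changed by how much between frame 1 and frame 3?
-0.4

Distance in frame 1: 3.0. Distance in frame 3: 2.6.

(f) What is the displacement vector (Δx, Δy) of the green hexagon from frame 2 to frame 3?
(-0.5, 1.5)

The green hexagon was at (4.8, 7.3) in frame 2 and (4.3, 8.8) in frame 3.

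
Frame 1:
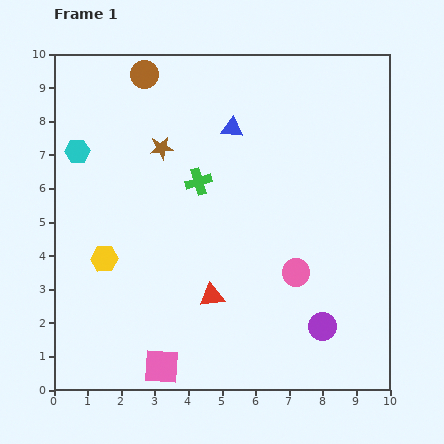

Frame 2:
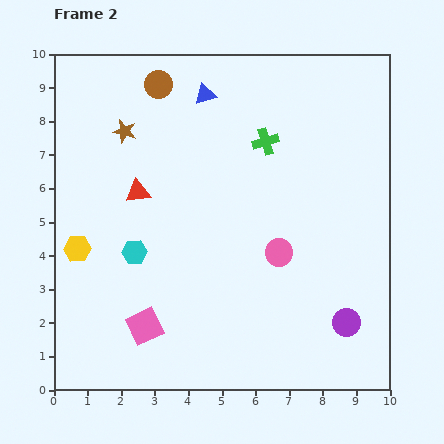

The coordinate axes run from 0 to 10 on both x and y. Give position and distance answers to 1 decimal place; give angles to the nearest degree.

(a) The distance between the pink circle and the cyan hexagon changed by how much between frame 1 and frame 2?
-3.1

Distance in frame 1: 7.4. Distance in frame 2: 4.3.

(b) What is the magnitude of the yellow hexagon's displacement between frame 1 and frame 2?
0.9

The yellow hexagon moved from (1.5, 3.9) to (0.7, 4.2), a distance of √(0.8² + 0.3²) ≈ 0.9.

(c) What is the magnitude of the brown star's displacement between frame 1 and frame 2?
1.2

The brown star moved from (3.2, 7.2) to (2.1, 7.7), a distance of √(1.1² + 0.5²) ≈ 1.2.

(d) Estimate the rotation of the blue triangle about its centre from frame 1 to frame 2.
22° counter-clockwise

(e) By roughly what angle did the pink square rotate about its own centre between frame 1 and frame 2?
30° counter-clockwise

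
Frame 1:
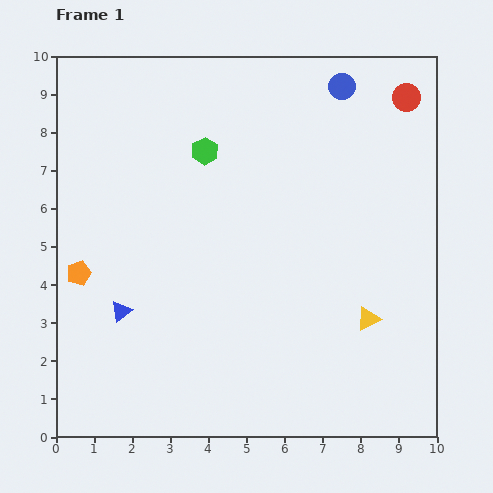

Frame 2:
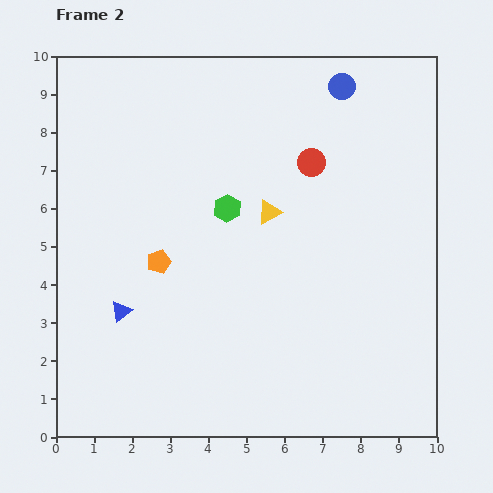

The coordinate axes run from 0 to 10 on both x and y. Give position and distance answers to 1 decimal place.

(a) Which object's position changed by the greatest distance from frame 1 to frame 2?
the yellow triangle

(moved 3.8; next 3.0)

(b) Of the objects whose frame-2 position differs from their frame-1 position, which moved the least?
the green hexagon

(moved 1.6)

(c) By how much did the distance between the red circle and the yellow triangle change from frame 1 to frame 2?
-4.2

Distance in frame 1: 5.9. Distance in frame 2: 1.7.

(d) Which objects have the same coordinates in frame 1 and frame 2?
the blue circle, the blue triangle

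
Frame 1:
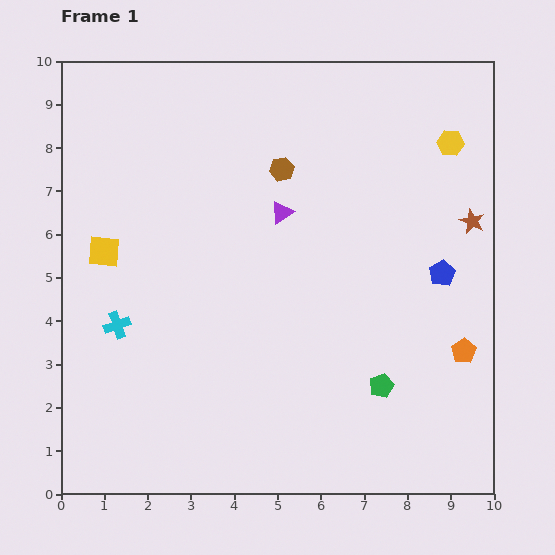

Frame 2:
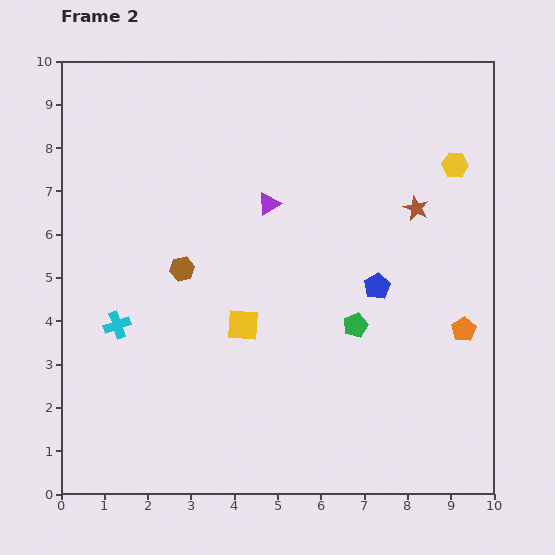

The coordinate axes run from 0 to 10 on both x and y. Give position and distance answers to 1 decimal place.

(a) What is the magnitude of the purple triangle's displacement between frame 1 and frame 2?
0.4

The purple triangle moved from (5.1, 6.5) to (4.8, 6.7), a distance of √(0.3² + 0.2²) ≈ 0.4.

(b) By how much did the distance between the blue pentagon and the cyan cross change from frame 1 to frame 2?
-1.5

Distance in frame 1: 7.6. Distance in frame 2: 6.1.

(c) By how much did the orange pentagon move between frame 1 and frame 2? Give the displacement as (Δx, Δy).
(0.0, 0.5)

The orange pentagon was at (9.3, 3.3) in frame 1 and (9.3, 3.8) in frame 2.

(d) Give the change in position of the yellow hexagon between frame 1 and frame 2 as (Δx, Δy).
(0.1, -0.5)

The yellow hexagon was at (9.0, 8.1) in frame 1 and (9.1, 7.6) in frame 2.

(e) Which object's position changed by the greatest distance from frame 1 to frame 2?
the yellow square

(moved 3.6; next 3.3)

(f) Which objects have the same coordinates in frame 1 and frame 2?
the cyan cross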